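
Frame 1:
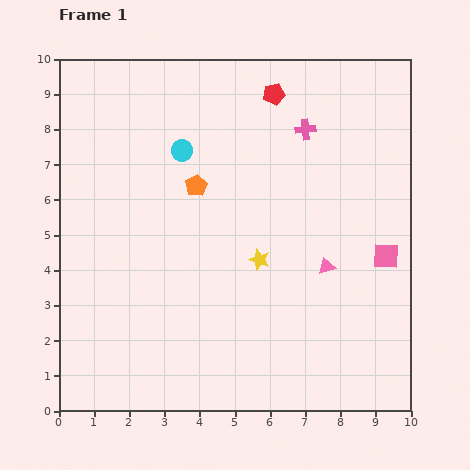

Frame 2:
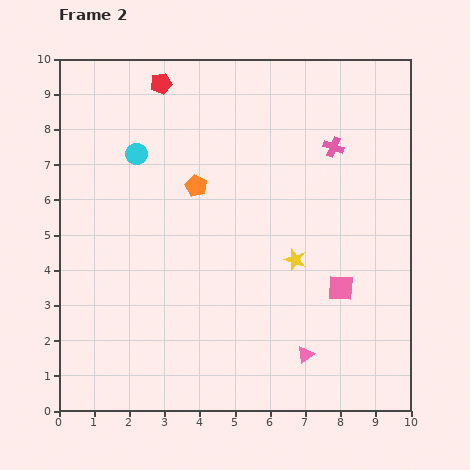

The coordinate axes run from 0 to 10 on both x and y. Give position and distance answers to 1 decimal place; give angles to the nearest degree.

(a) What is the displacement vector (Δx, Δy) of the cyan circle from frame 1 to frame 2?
(-1.3, -0.1)

The cyan circle was at (3.5, 7.4) in frame 1 and (2.2, 7.3) in frame 2.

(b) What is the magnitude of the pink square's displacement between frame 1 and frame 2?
1.6

The pink square moved from (9.3, 4.4) to (8.0, 3.5), a distance of √(1.3² + 0.9²) ≈ 1.6.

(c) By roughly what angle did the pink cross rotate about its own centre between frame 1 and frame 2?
26° clockwise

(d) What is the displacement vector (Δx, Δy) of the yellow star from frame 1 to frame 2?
(1.0, 0.0)

The yellow star was at (5.7, 4.3) in frame 1 and (6.7, 4.3) in frame 2.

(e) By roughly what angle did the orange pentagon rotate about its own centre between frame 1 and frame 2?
16° counter-clockwise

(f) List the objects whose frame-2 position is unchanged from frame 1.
the orange pentagon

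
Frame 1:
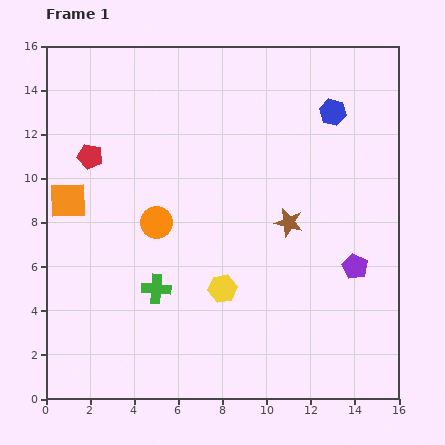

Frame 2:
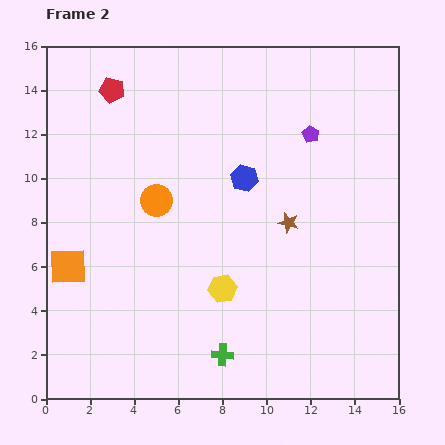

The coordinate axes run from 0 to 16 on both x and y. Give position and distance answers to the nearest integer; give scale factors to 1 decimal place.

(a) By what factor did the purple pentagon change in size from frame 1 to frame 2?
0.7×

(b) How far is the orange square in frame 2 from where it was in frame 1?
3

The orange square moved from (1, 9) to (1, 6), a distance of √(0² + 3²) ≈ 3.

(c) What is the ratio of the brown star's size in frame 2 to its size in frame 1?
0.7×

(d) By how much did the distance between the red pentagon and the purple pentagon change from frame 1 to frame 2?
-4

Distance in frame 1: 13. Distance in frame 2: 9.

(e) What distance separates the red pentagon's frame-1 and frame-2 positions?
3

The red pentagon moved from (2, 11) to (3, 14), a distance of √(1² + 3²) ≈ 3.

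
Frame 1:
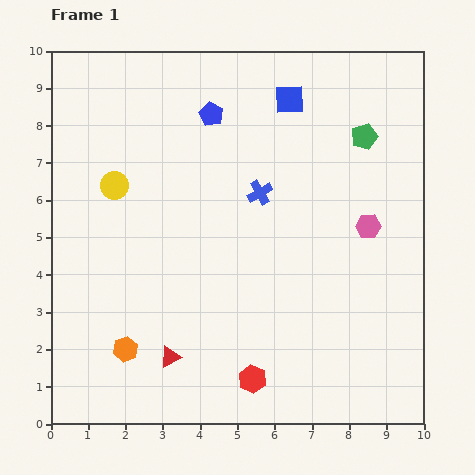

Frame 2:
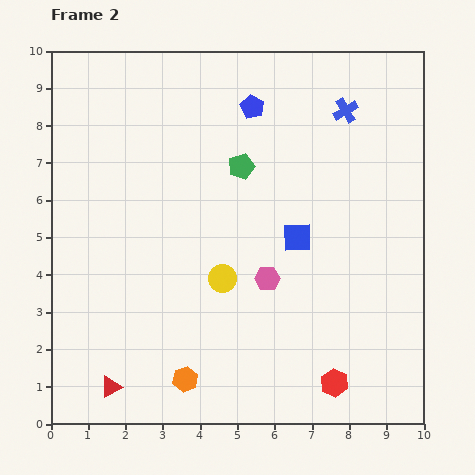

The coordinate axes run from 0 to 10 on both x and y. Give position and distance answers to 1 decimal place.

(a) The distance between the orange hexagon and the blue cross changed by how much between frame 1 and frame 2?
+2.9

Distance in frame 1: 5.5. Distance in frame 2: 8.4.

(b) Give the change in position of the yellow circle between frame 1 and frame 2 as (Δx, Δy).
(2.9, -2.5)

The yellow circle was at (1.7, 6.4) in frame 1 and (4.6, 3.9) in frame 2.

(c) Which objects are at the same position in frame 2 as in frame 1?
none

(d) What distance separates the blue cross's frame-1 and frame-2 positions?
3.2

The blue cross moved from (5.6, 6.2) to (7.9, 8.4), a distance of √(2.3² + 2.2²) ≈ 3.2.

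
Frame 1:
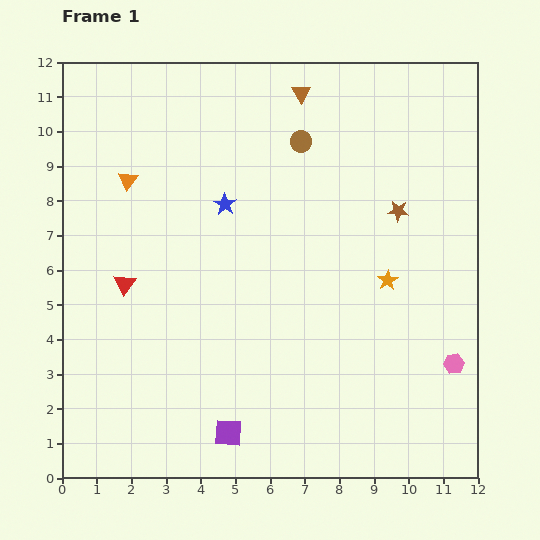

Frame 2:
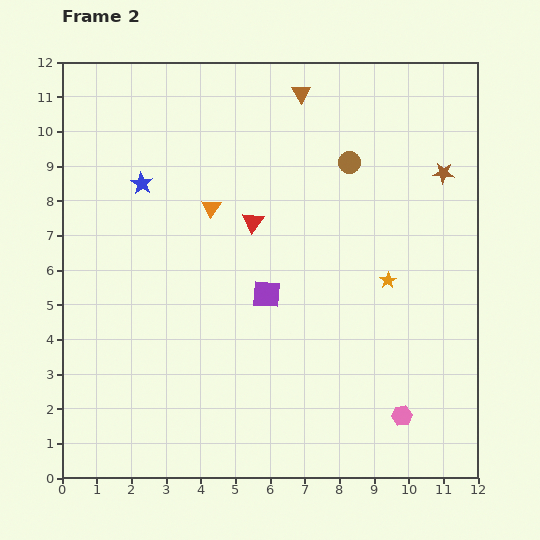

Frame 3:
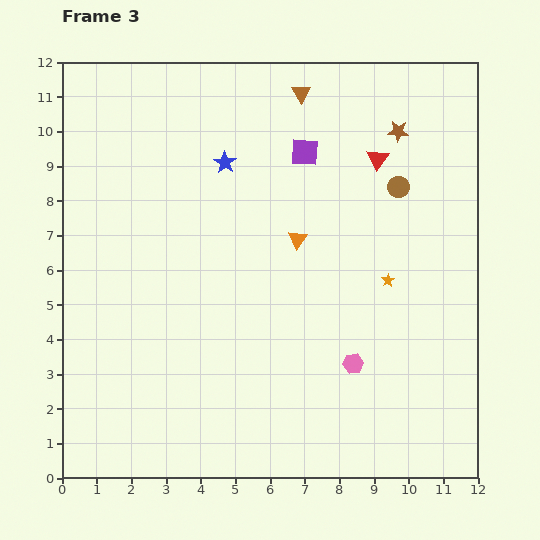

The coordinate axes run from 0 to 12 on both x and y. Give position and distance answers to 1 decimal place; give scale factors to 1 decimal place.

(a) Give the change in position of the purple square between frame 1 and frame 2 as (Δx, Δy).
(1.1, 4.0)

The purple square was at (4.8, 1.3) in frame 1 and (5.9, 5.3) in frame 2.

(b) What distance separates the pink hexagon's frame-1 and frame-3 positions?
2.9

The pink hexagon moved from (11.3, 3.3) to (8.4, 3.3), a distance of √(2.9² + 0.0²) ≈ 2.9.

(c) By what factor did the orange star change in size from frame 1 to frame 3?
0.6×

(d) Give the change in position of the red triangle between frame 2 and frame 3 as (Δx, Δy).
(3.6, 1.8)

The red triangle was at (5.5, 7.4) in frame 2 and (9.1, 9.2) in frame 3.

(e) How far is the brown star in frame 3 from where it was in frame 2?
1.8

The brown star moved from (11.0, 8.8) to (9.7, 10.0), a distance of √(1.3² + 1.2²) ≈ 1.8.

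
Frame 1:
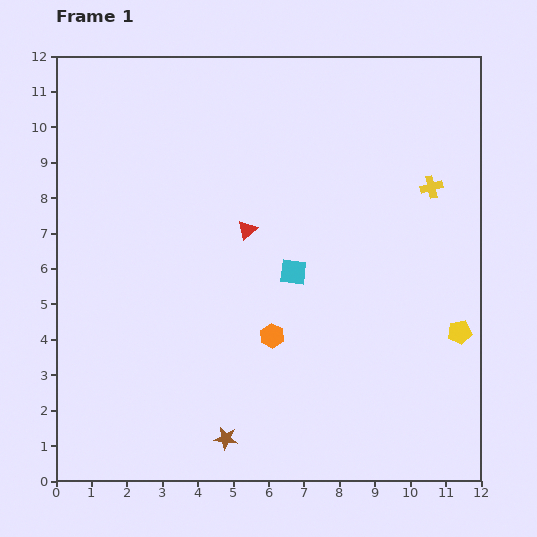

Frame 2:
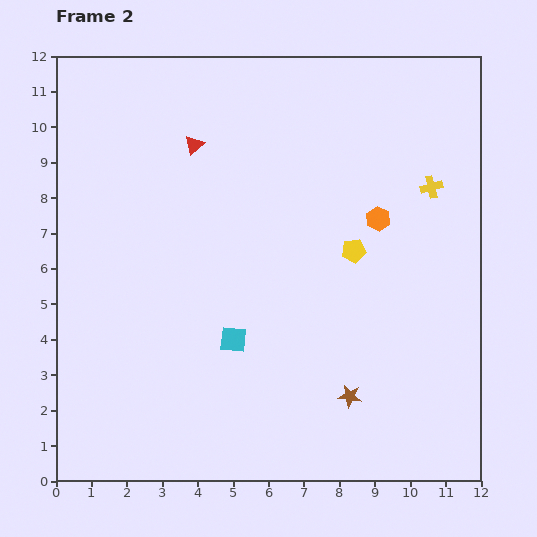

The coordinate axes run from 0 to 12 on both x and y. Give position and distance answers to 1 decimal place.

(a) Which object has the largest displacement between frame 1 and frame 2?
the orange hexagon

(moved 4.5; next 3.8)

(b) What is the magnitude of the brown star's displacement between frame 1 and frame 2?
3.7

The brown star moved from (4.8, 1.2) to (8.3, 2.4), a distance of √(3.5² + 1.2²) ≈ 3.7.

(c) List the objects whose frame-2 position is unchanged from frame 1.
the yellow cross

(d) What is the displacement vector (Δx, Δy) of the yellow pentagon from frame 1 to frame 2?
(-3.0, 2.3)

The yellow pentagon was at (11.4, 4.2) in frame 1 and (8.4, 6.5) in frame 2.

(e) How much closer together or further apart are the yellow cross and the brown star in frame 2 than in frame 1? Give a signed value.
-2.9

Distance in frame 1: 9.2. Distance in frame 2: 6.3.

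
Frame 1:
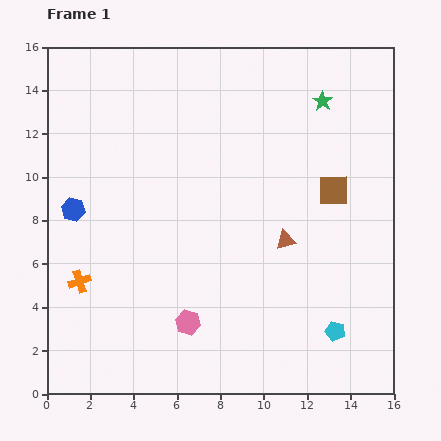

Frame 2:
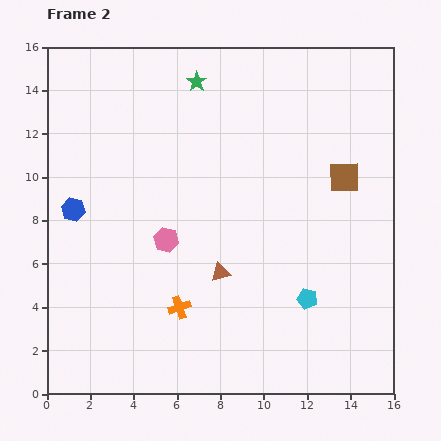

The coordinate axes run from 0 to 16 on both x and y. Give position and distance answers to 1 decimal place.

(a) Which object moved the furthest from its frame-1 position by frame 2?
the green star

(moved 5.9; next 4.8)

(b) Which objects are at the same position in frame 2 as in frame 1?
the blue hexagon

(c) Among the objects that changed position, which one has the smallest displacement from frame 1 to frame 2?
the brown square

(moved 0.8)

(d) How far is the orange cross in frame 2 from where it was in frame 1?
4.8

The orange cross moved from (1.5, 5.2) to (6.1, 4.0), a distance of √(4.6² + 1.2²) ≈ 4.8.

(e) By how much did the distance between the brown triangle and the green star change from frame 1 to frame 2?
+2.3

Distance in frame 1: 6.6. Distance in frame 2: 8.9.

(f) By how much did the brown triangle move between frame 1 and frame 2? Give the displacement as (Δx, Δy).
(-3.0, -1.5)

The brown triangle was at (11.0, 7.1) in frame 1 and (8.0, 5.6) in frame 2.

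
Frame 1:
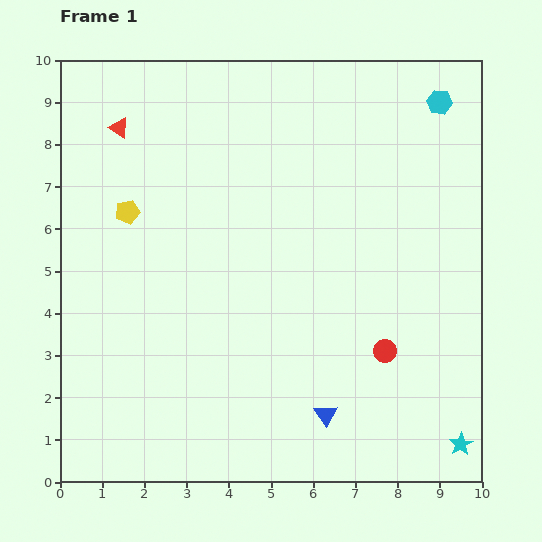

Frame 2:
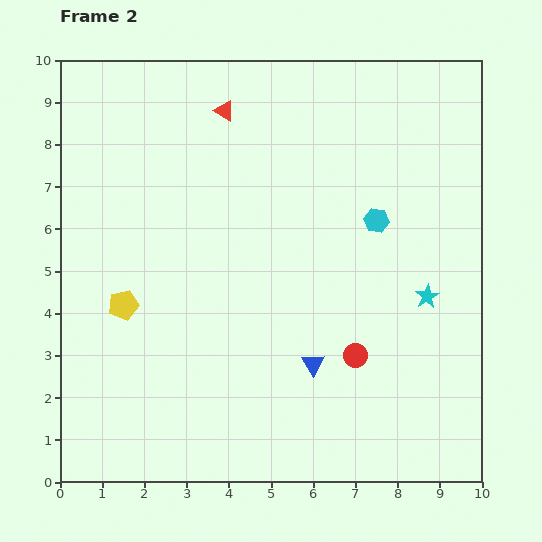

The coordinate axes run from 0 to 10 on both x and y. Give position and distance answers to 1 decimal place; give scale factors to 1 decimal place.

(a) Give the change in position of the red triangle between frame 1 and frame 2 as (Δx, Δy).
(2.5, 0.4)

The red triangle was at (1.4, 8.4) in frame 1 and (3.9, 8.8) in frame 2.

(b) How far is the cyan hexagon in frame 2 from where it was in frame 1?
3.2

The cyan hexagon moved from (9.0, 9.0) to (7.5, 6.2), a distance of √(1.5² + 2.8²) ≈ 3.2.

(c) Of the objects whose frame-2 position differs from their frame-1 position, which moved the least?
the red circle

(moved 0.7)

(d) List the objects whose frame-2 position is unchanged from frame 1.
none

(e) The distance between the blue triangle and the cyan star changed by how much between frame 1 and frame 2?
-0.2

Distance in frame 1: 3.3. Distance in frame 2: 3.1.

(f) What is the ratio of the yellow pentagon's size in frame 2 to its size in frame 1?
1.3×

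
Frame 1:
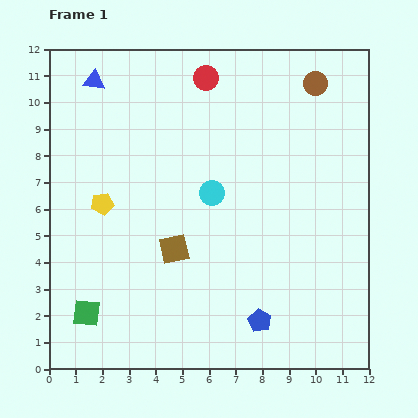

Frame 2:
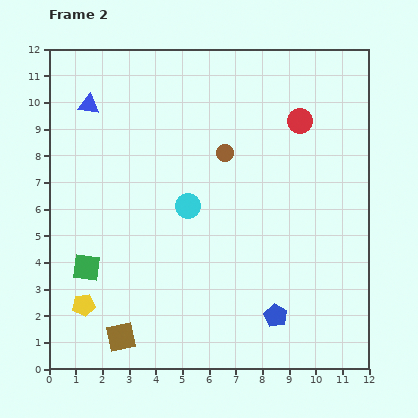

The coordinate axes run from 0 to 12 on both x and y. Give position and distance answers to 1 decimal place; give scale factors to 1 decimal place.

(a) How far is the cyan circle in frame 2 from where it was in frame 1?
1.0

The cyan circle moved from (6.1, 6.6) to (5.2, 6.1), a distance of √(0.9² + 0.5²) ≈ 1.0.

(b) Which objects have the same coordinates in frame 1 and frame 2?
none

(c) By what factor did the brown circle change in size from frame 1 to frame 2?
0.7×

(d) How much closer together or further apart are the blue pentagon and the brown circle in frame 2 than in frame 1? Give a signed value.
-2.7

Distance in frame 1: 9.1. Distance in frame 2: 6.4.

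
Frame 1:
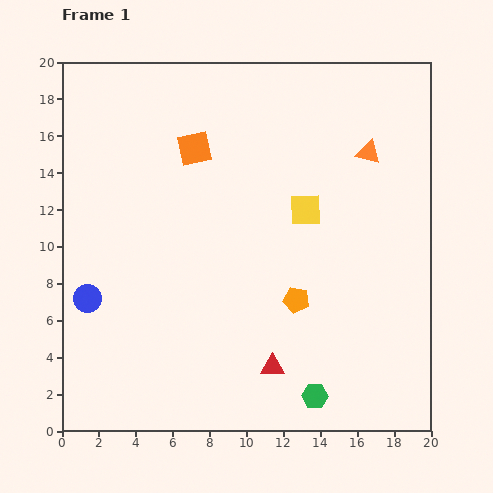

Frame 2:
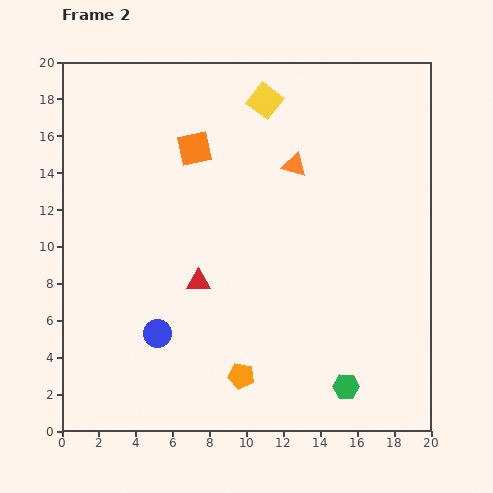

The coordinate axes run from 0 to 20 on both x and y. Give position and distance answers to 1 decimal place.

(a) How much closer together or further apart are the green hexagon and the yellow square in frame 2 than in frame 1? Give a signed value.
+6.0

Distance in frame 1: 10.1. Distance in frame 2: 16.1.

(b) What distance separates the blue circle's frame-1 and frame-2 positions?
4.2

The blue circle moved from (1.4, 7.2) to (5.2, 5.3), a distance of √(3.8² + 1.9²) ≈ 4.2.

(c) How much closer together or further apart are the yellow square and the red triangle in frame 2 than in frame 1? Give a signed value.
+1.7

Distance in frame 1: 8.7. Distance in frame 2: 10.4.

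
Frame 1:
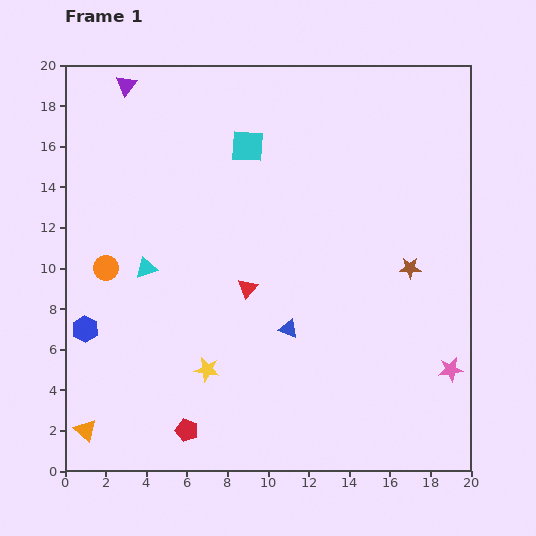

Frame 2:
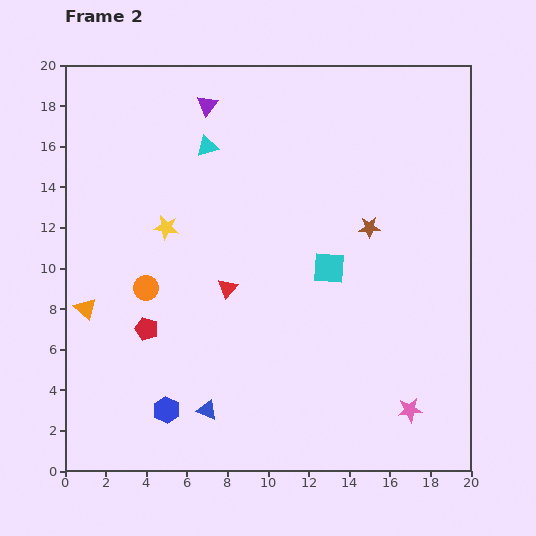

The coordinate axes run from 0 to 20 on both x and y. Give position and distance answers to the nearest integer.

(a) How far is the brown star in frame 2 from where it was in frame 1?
3

The brown star moved from (17, 10) to (15, 12), a distance of √(2² + 2²) ≈ 3.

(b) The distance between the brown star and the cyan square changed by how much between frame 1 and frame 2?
-7

Distance in frame 1: 10. Distance in frame 2: 3.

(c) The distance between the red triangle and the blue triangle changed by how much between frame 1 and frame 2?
+3

Distance in frame 1: 3. Distance in frame 2: 6.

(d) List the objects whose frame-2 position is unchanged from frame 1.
none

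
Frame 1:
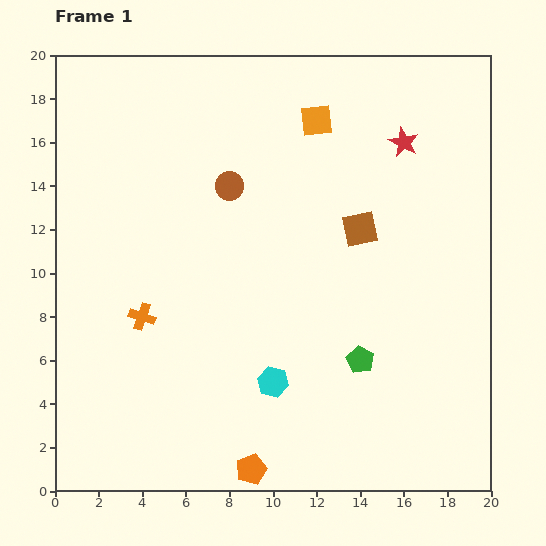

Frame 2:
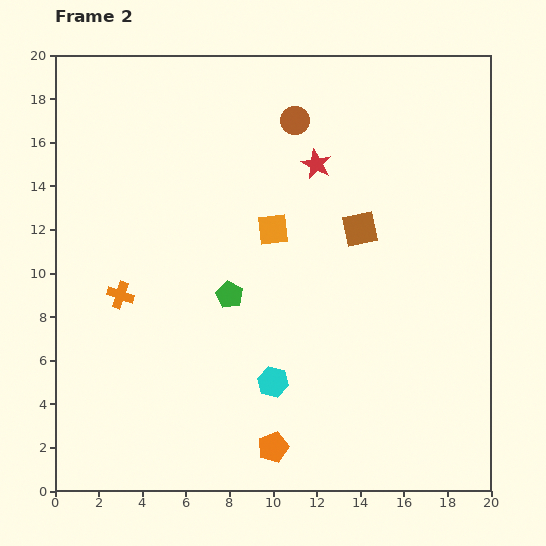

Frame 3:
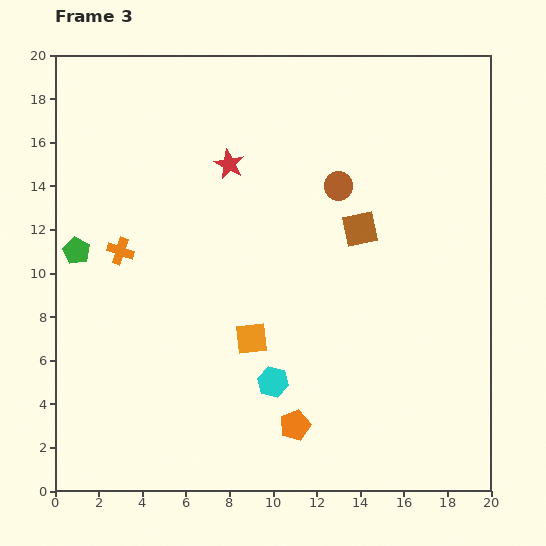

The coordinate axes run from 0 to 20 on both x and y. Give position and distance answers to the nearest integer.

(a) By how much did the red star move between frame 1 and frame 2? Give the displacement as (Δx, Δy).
(-4, -1)

The red star was at (16, 16) in frame 1 and (12, 15) in frame 2.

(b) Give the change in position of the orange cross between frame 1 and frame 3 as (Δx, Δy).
(-1, 3)

The orange cross was at (4, 8) in frame 1 and (3, 11) in frame 3.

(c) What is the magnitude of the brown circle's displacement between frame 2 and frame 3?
4

The brown circle moved from (11, 17) to (13, 14), a distance of √(2² + 3²) ≈ 4.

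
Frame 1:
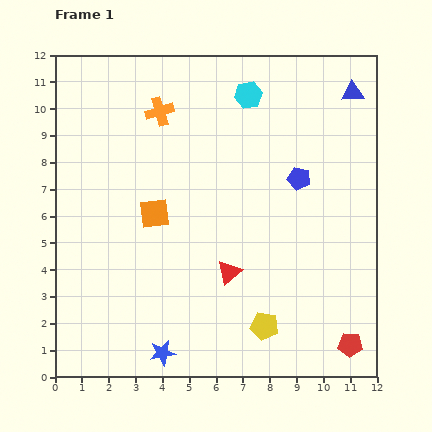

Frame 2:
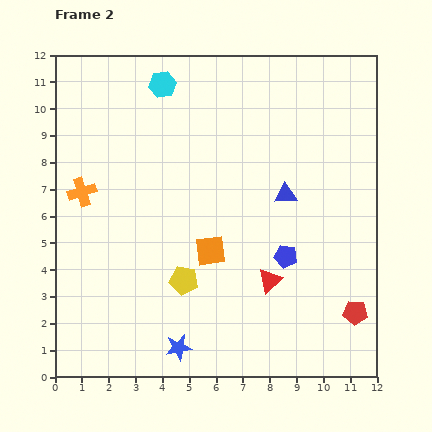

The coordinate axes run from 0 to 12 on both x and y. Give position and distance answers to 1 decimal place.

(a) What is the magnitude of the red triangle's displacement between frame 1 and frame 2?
1.5

The red triangle moved from (6.5, 3.9) to (8.0, 3.6), a distance of √(1.5² + 0.3²) ≈ 1.5.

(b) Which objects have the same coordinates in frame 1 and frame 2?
none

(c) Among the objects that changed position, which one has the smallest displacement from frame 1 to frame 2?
the blue star

(moved 0.6)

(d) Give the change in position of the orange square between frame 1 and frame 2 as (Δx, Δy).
(2.1, -1.4)

The orange square was at (3.7, 6.1) in frame 1 and (5.8, 4.7) in frame 2.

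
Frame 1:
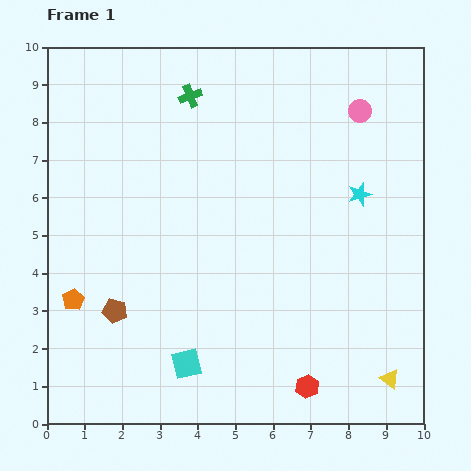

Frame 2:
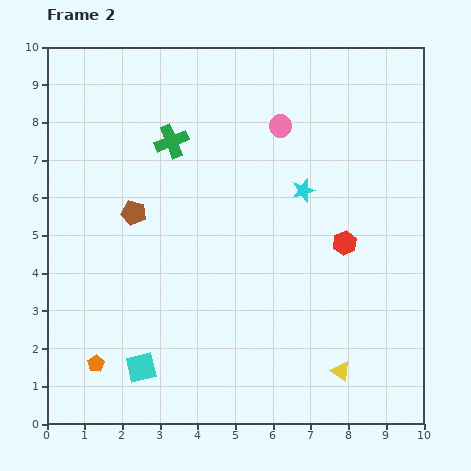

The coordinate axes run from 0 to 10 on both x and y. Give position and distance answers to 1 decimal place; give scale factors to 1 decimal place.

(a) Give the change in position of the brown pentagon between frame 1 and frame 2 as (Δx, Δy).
(0.5, 2.6)

The brown pentagon was at (1.8, 3.0) in frame 1 and (2.3, 5.6) in frame 2.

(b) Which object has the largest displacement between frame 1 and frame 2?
the red hexagon

(moved 3.9; next 2.6)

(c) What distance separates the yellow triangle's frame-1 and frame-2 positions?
1.3

The yellow triangle moved from (9.1, 1.2) to (7.8, 1.4), a distance of √(1.3² + 0.2²) ≈ 1.3.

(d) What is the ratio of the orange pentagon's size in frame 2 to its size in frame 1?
0.8×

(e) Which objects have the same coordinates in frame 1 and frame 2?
none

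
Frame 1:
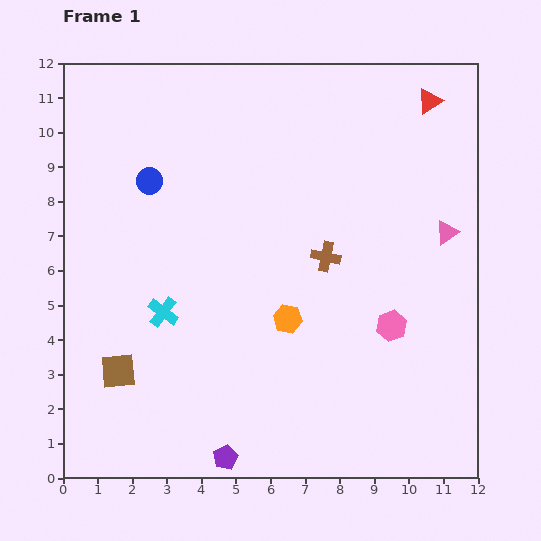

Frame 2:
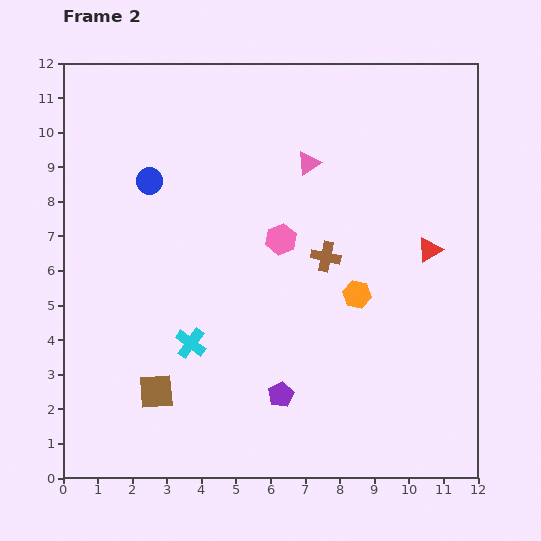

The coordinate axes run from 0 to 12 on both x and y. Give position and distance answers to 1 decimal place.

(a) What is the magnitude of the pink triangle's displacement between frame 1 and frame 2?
4.5

The pink triangle moved from (11.1, 7.1) to (7.1, 9.1), a distance of √(4.0² + 2.0²) ≈ 4.5.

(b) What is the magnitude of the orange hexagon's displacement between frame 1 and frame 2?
2.1

The orange hexagon moved from (6.5, 4.6) to (8.5, 5.3), a distance of √(2.0² + 0.7²) ≈ 2.1.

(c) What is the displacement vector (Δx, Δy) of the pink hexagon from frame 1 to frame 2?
(-3.2, 2.5)

The pink hexagon was at (9.5, 4.4) in frame 1 and (6.3, 6.9) in frame 2.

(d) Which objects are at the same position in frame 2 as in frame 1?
the blue circle, the brown cross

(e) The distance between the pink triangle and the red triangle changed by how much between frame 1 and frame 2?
+0.5

Distance in frame 1: 3.8. Distance in frame 2: 4.3.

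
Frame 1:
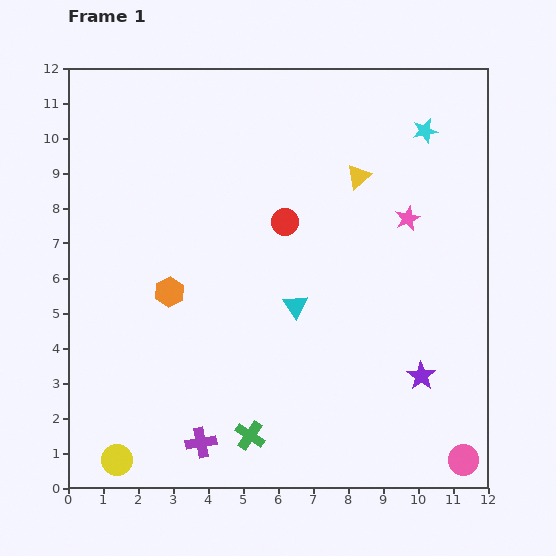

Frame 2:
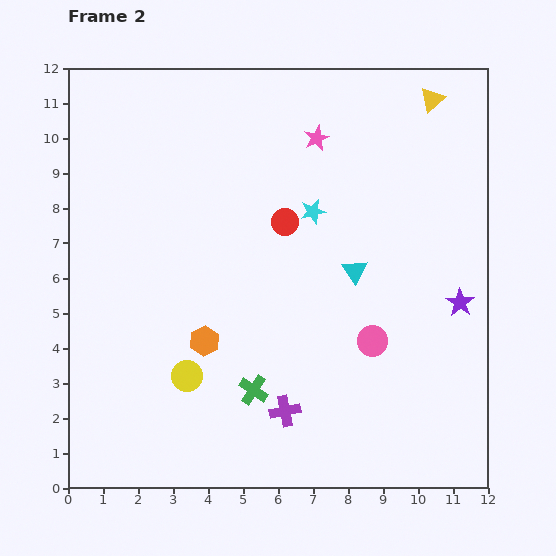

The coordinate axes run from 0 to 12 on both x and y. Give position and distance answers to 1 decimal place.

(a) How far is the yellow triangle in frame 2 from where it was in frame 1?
3.0

The yellow triangle moved from (8.3, 8.9) to (10.4, 11.1), a distance of √(2.1² + 2.2²) ≈ 3.0.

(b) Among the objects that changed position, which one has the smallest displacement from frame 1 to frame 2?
the green cross

(moved 1.3)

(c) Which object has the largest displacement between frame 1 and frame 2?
the pink circle

(moved 4.3; next 3.9)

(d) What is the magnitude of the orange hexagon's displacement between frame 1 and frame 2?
1.7

The orange hexagon moved from (2.9, 5.6) to (3.9, 4.2), a distance of √(1.0² + 1.4²) ≈ 1.7.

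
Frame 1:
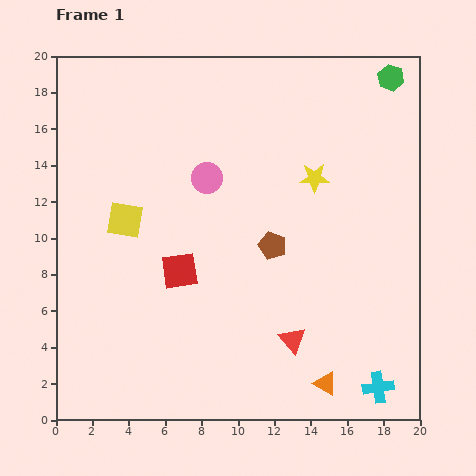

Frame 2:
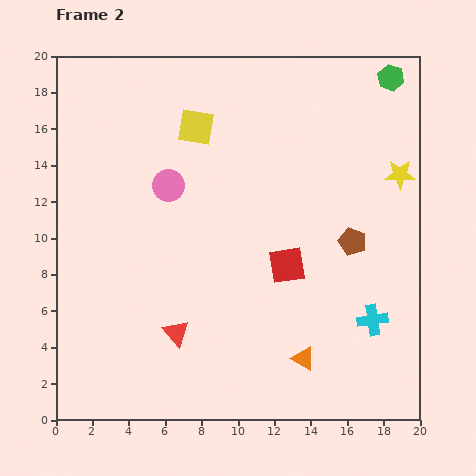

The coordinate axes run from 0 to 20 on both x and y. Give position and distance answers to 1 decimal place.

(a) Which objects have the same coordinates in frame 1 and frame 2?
the green hexagon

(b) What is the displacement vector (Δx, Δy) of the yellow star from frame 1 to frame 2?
(4.7, 0.2)

The yellow star was at (14.2, 13.3) in frame 1 and (18.9, 13.5) in frame 2.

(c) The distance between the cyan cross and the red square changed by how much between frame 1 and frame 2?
-7.0

Distance in frame 1: 12.6. Distance in frame 2: 5.6.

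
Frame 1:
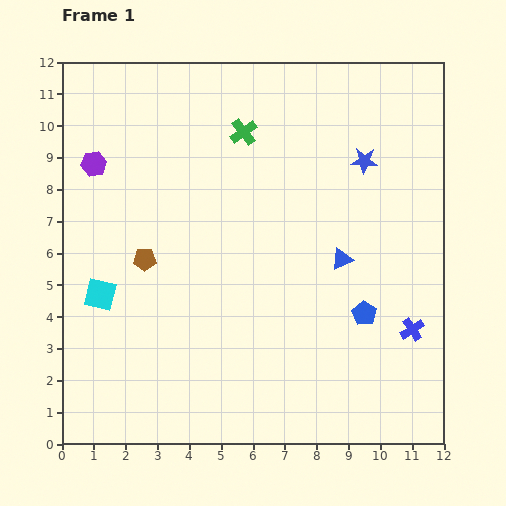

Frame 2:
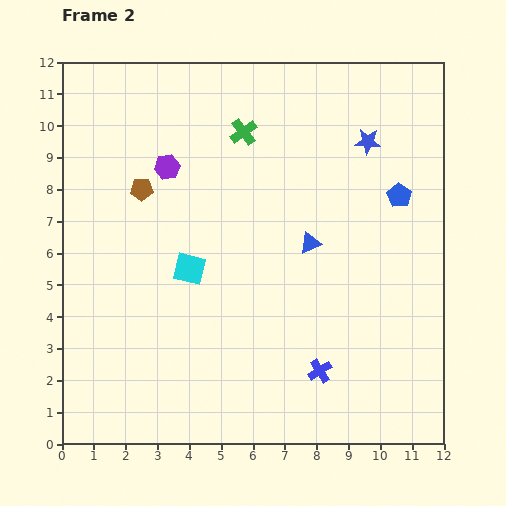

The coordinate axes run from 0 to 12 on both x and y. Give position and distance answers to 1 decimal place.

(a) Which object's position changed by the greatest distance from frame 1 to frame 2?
the blue pentagon

(moved 3.9; next 3.2)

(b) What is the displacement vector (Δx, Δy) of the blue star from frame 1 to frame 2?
(0.1, 0.6)

The blue star was at (9.5, 8.9) in frame 1 and (9.6, 9.5) in frame 2.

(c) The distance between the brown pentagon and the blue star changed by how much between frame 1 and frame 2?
-0.3

Distance in frame 1: 7.6. Distance in frame 2: 7.3.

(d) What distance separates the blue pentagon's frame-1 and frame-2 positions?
3.9

The blue pentagon moved from (9.5, 4.1) to (10.6, 7.8), a distance of √(1.1² + 3.7²) ≈ 3.9.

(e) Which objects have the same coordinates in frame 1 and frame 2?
the green cross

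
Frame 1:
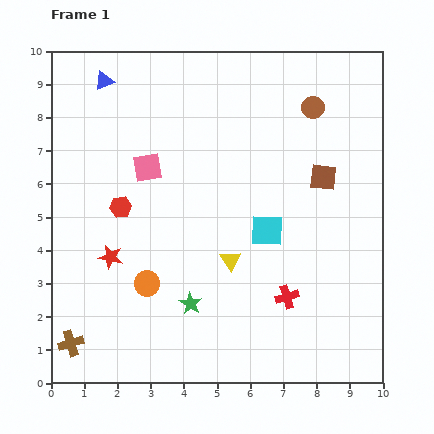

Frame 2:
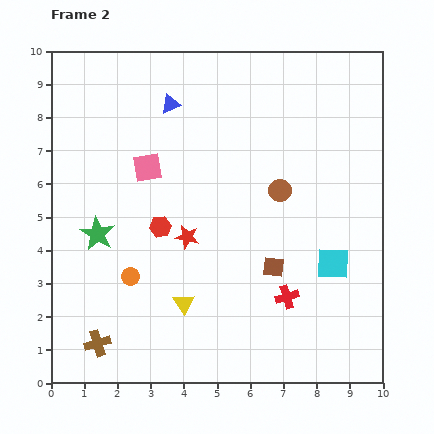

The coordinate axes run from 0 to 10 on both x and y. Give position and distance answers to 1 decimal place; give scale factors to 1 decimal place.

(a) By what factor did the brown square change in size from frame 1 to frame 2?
0.8×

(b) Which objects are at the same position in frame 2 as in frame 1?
the pink square, the red cross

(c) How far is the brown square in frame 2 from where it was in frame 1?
3.1

The brown square moved from (8.2, 6.2) to (6.7, 3.5), a distance of √(1.5² + 2.7²) ≈ 3.1.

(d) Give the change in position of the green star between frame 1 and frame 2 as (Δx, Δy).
(-2.8, 2.1)

The green star was at (4.2, 2.4) in frame 1 and (1.4, 4.5) in frame 2.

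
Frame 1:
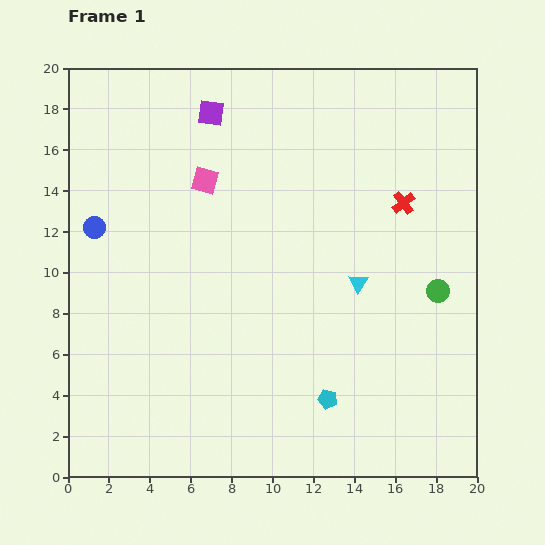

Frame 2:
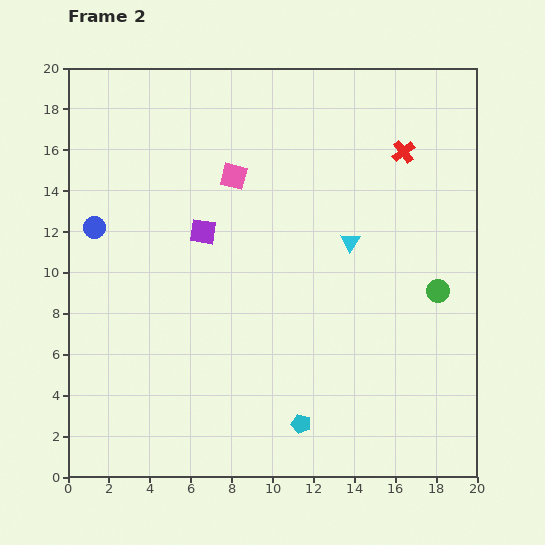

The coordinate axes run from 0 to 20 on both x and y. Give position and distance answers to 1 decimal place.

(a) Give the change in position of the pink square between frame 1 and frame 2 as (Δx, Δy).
(1.4, 0.2)

The pink square was at (6.7, 14.5) in frame 1 and (8.1, 14.7) in frame 2.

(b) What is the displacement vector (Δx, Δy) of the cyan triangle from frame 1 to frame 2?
(-0.4, 2.0)

The cyan triangle was at (14.2, 9.5) in frame 1 and (13.8, 11.5) in frame 2.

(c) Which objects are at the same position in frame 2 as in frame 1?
the blue circle, the green circle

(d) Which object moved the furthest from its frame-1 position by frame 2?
the purple square

(moved 5.8; next 2.5)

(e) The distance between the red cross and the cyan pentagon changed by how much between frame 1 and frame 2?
+3.9

Distance in frame 1: 10.3. Distance in frame 2: 14.2.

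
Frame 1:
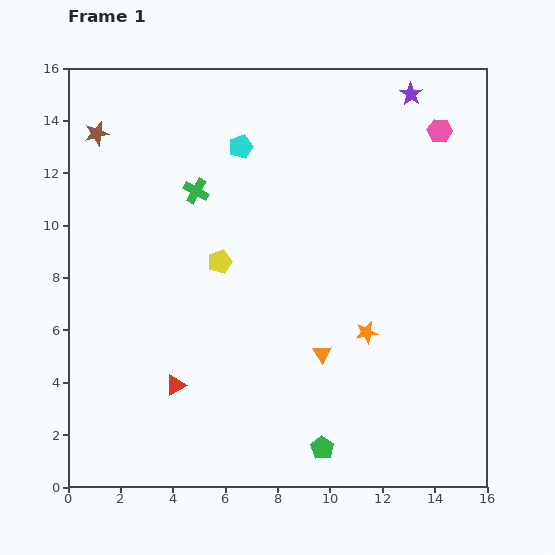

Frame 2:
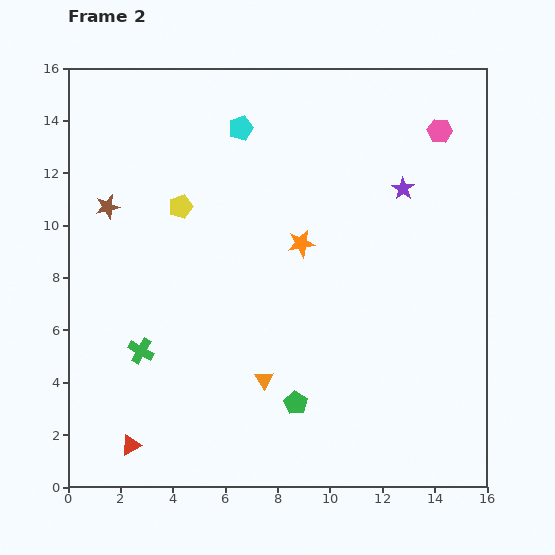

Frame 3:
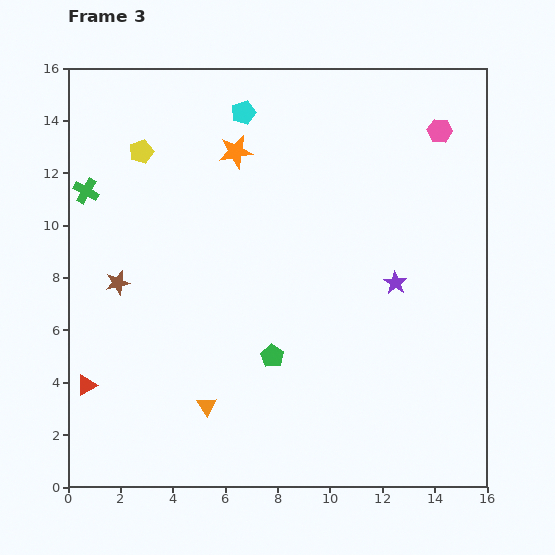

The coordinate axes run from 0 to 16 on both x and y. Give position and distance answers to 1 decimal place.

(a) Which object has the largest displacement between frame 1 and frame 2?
the green cross

(moved 6.5; next 4.2)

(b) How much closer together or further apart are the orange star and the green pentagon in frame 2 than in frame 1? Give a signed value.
+1.4

Distance in frame 1: 4.7. Distance in frame 2: 6.1.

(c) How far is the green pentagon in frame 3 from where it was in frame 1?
4.0

The green pentagon moved from (9.7, 1.5) to (7.8, 5.0), a distance of √(1.9² + 3.5²) ≈ 4.0.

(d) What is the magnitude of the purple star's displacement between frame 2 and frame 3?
3.6

The purple star moved from (12.8, 11.4) to (12.5, 7.8), a distance of √(0.3² + 3.6²) ≈ 3.6.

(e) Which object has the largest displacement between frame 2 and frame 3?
the green cross

(moved 6.5; next 4.3)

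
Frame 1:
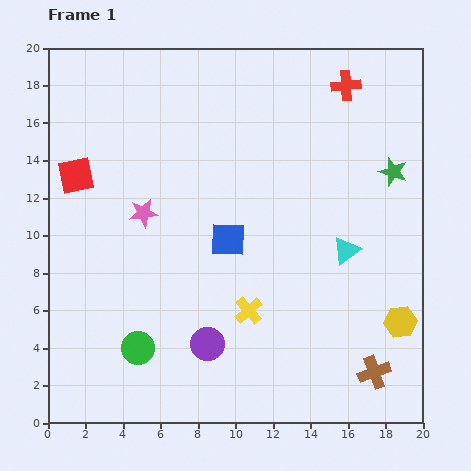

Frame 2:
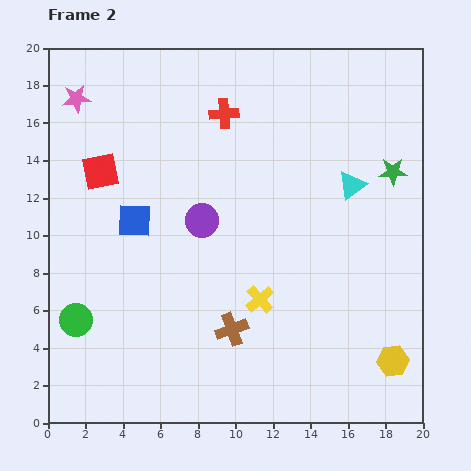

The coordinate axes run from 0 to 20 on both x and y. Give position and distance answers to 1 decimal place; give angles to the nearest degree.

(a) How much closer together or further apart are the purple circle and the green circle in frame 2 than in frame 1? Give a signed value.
+4.8

Distance in frame 1: 3.7. Distance in frame 2: 8.5.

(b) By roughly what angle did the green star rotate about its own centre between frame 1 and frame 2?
21° counter-clockwise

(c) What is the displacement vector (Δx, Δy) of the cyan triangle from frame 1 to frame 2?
(0.3, 3.5)

The cyan triangle was at (15.9, 9.2) in frame 1 and (16.2, 12.7) in frame 2.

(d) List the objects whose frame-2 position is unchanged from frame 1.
the green star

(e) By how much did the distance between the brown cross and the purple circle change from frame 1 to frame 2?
-3.0

Distance in frame 1: 9.0. Distance in frame 2: 6.0.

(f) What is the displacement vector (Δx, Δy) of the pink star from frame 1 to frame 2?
(-3.6, 6.1)

The pink star was at (5.1, 11.2) in frame 1 and (1.5, 17.3) in frame 2.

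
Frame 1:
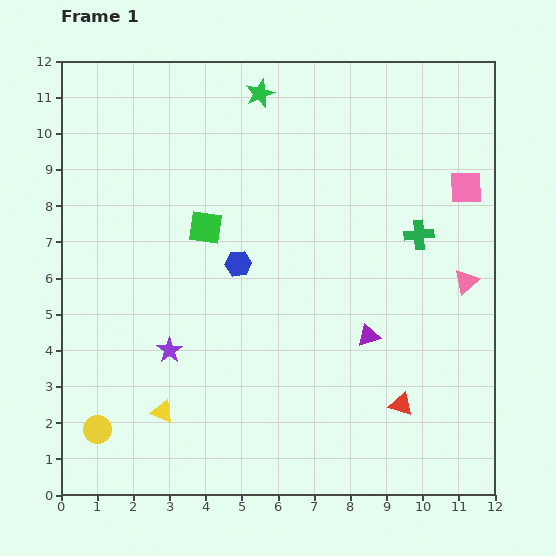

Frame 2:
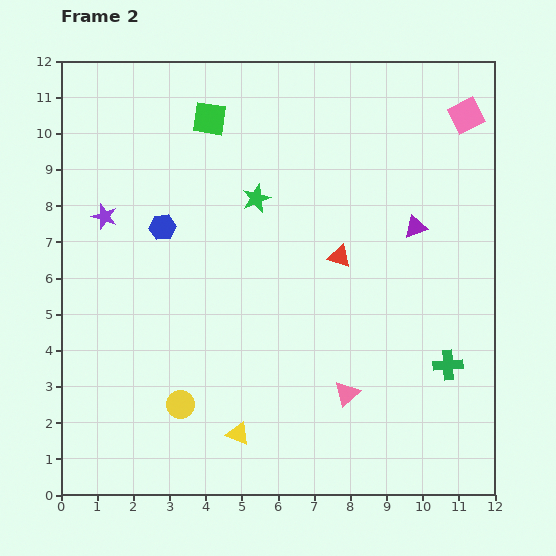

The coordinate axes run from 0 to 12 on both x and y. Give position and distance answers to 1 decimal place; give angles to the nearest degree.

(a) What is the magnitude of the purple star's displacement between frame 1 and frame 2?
4.1

The purple star moved from (3.0, 4.0) to (1.2, 7.7), a distance of √(1.8² + 3.7²) ≈ 4.1.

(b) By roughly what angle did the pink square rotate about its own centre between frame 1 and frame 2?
26° counter-clockwise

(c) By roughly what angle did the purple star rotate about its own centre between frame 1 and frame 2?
19° counter-clockwise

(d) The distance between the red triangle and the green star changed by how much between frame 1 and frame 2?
-6.6

Distance in frame 1: 9.4. Distance in frame 2: 2.8.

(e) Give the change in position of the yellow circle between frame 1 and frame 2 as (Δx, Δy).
(2.3, 0.7)

The yellow circle was at (1.0, 1.8) in frame 1 and (3.3, 2.5) in frame 2.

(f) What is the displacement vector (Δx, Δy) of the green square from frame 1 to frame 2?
(0.1, 3.0)

The green square was at (4.0, 7.4) in frame 1 and (4.1, 10.4) in frame 2.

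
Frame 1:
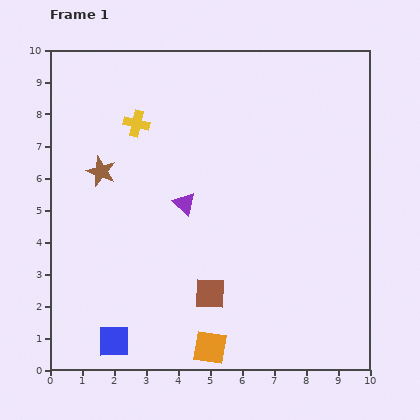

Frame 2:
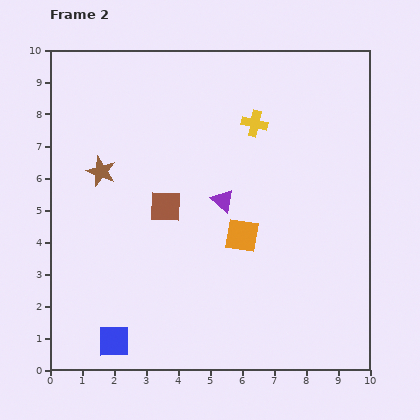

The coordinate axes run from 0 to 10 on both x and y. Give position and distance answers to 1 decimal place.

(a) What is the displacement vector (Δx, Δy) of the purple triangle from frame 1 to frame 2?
(1.2, 0.1)

The purple triangle was at (4.2, 5.2) in frame 1 and (5.4, 5.3) in frame 2.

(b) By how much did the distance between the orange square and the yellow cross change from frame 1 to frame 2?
-3.9

Distance in frame 1: 7.4. Distance in frame 2: 3.5.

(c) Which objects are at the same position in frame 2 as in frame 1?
the brown star, the blue square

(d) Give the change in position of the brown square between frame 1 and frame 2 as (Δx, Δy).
(-1.4, 2.7)

The brown square was at (5.0, 2.4) in frame 1 and (3.6, 5.1) in frame 2.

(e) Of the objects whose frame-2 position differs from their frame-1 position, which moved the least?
the purple triangle

(moved 1.2)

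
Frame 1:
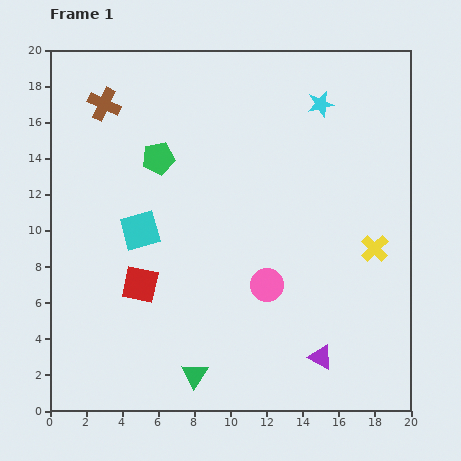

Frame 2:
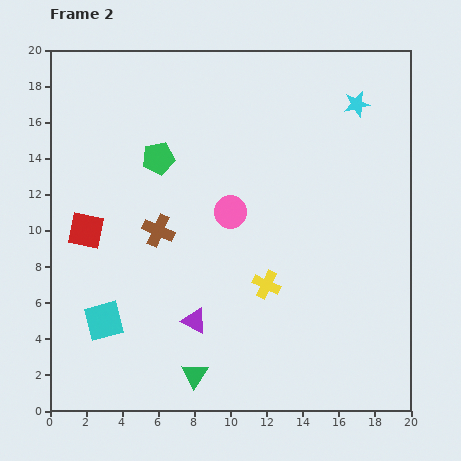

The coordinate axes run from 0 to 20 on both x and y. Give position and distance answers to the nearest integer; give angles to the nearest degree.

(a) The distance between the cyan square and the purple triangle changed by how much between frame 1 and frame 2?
-7

Distance in frame 1: 12. Distance in frame 2: 5.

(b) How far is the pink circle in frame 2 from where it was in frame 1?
4

The pink circle moved from (12, 7) to (10, 11), a distance of √(2² + 4²) ≈ 4.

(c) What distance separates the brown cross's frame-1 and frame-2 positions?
8

The brown cross moved from (3, 17) to (6, 10), a distance of √(3² + 7²) ≈ 8.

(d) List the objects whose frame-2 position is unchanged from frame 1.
the green triangle, the green pentagon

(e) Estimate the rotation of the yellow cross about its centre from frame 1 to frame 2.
21° counter-clockwise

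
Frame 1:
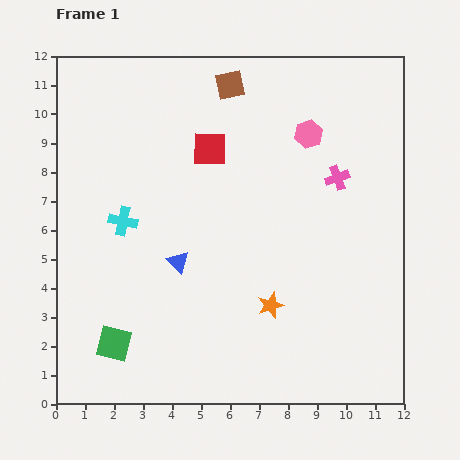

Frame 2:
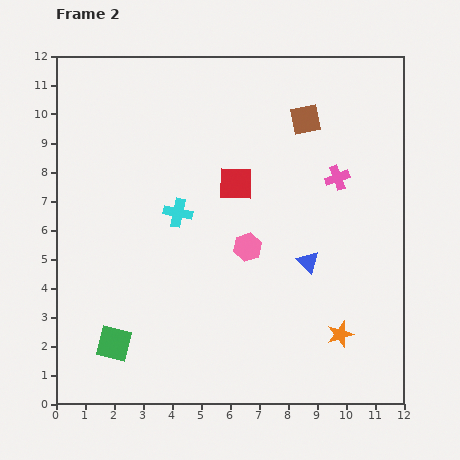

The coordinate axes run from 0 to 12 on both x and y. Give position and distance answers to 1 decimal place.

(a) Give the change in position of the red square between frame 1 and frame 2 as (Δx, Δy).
(0.9, -1.2)

The red square was at (5.3, 8.8) in frame 1 and (6.2, 7.6) in frame 2.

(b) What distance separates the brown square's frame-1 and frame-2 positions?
2.9

The brown square moved from (6.0, 11.0) to (8.6, 9.8), a distance of √(2.6² + 1.2²) ≈ 2.9.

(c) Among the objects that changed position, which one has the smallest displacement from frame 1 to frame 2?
the red square

(moved 1.5)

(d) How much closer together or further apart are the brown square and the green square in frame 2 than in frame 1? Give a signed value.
+0.3

Distance in frame 1: 9.8. Distance in frame 2: 10.1.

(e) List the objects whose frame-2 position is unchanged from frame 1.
the green square, the pink cross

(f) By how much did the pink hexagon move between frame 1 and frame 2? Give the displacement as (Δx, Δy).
(-2.1, -3.9)

The pink hexagon was at (8.7, 9.3) in frame 1 and (6.6, 5.4) in frame 2.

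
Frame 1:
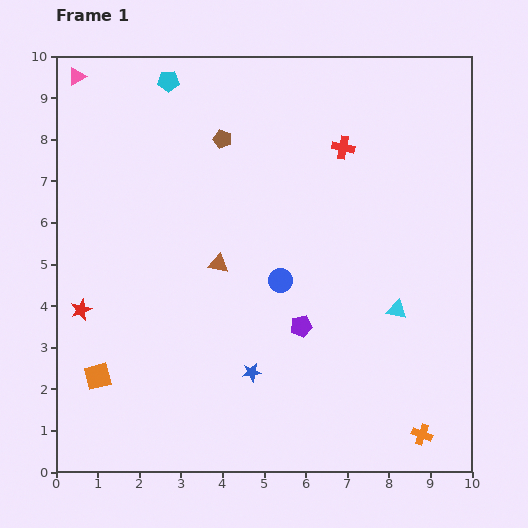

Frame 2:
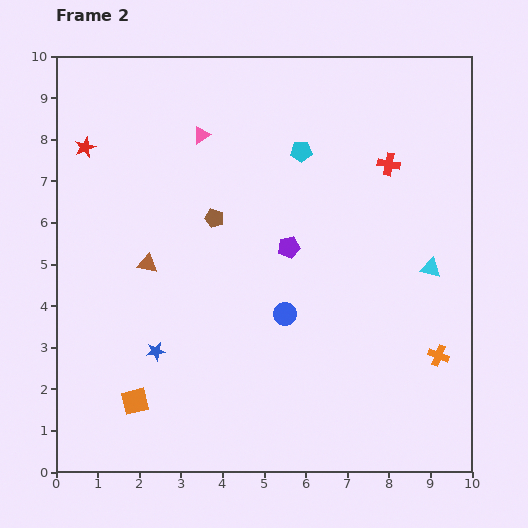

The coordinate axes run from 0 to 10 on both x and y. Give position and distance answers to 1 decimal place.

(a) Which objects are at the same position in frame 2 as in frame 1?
none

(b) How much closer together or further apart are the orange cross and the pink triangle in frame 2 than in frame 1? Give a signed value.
-4.2

Distance in frame 1: 12.0. Distance in frame 2: 7.8.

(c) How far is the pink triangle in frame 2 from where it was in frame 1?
3.3

The pink triangle moved from (0.5, 9.5) to (3.5, 8.1), a distance of √(3.0² + 1.4²) ≈ 3.3.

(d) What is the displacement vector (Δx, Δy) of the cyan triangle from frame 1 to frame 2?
(0.8, 1.0)

The cyan triangle was at (8.2, 3.9) in frame 1 and (9.0, 4.9) in frame 2.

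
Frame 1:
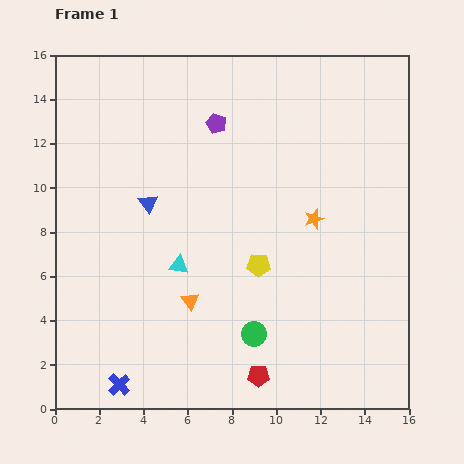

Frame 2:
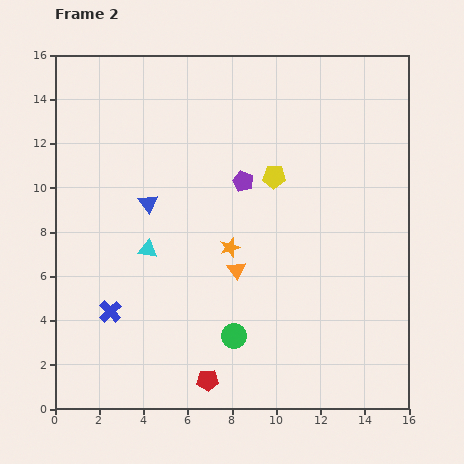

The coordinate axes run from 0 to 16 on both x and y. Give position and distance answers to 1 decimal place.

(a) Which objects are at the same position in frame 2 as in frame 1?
the blue triangle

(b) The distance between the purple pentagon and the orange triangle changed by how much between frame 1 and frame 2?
-4.1

Distance in frame 1: 8.1. Distance in frame 2: 4.0.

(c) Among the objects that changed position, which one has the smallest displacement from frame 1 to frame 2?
the green circle

(moved 0.9)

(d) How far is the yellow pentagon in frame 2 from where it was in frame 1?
4.1

The yellow pentagon moved from (9.2, 6.5) to (9.9, 10.5), a distance of √(0.7² + 4.0²) ≈ 4.1.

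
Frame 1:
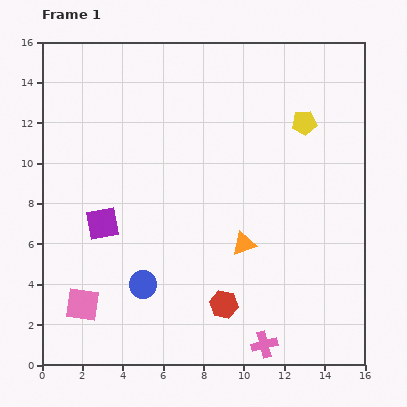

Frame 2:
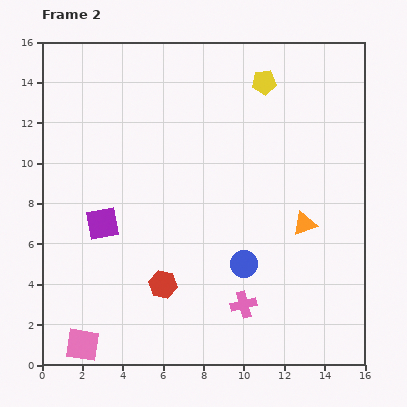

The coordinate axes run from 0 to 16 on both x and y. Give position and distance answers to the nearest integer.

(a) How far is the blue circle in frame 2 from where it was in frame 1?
5

The blue circle moved from (5, 4) to (10, 5), a distance of √(5² + 1²) ≈ 5.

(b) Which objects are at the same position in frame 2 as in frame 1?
the purple square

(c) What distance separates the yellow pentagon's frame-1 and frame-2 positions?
3

The yellow pentagon moved from (13, 12) to (11, 14), a distance of √(2² + 2²) ≈ 3.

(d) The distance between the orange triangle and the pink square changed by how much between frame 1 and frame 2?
+4

Distance in frame 1: 9. Distance in frame 2: 13.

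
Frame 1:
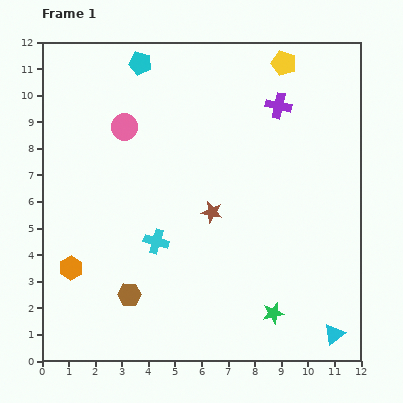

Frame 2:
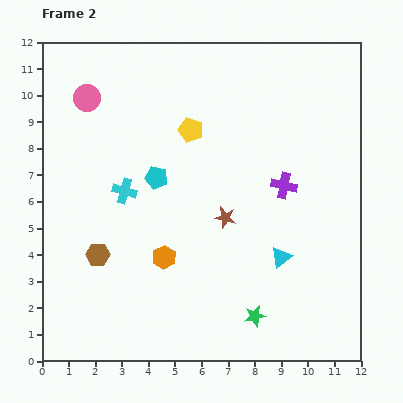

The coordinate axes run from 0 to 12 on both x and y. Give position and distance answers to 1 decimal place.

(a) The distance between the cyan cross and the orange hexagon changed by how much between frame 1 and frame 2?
-0.5

Distance in frame 1: 3.4. Distance in frame 2: 2.9.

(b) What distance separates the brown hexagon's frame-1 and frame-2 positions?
1.9

The brown hexagon moved from (3.3, 2.5) to (2.1, 4.0), a distance of √(1.2² + 1.5²) ≈ 1.9.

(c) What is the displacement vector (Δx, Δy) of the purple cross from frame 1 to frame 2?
(0.2, -3.0)

The purple cross was at (8.9, 9.6) in frame 1 and (9.1, 6.6) in frame 2.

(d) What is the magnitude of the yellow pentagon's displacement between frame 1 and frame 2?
4.3

The yellow pentagon moved from (9.1, 11.2) to (5.6, 8.7), a distance of √(3.5² + 2.5²) ≈ 4.3.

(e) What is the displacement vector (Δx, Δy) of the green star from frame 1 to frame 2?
(-0.7, -0.1)

The green star was at (8.7, 1.8) in frame 1 and (8.0, 1.7) in frame 2.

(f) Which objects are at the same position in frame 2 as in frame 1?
none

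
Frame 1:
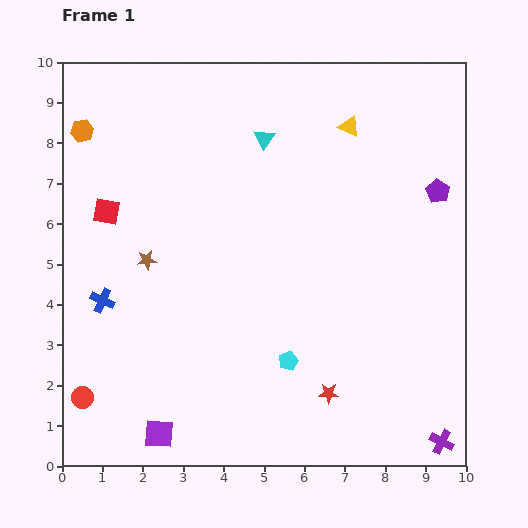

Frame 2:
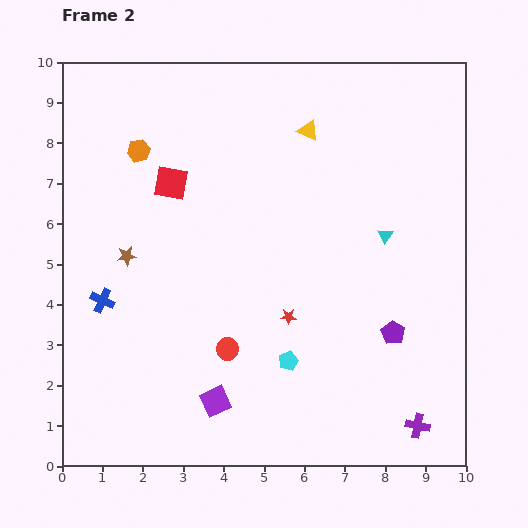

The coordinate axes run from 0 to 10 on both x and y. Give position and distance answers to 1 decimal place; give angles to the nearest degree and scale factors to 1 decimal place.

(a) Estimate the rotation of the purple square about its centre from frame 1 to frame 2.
29° counter-clockwise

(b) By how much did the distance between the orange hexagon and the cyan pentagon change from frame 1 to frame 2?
-1.2

Distance in frame 1: 7.6. Distance in frame 2: 6.4.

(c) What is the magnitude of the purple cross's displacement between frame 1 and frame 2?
0.7

The purple cross moved from (9.4, 0.6) to (8.8, 1.0), a distance of √(0.6² + 0.4²) ≈ 0.7.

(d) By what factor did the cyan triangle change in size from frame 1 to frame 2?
0.7×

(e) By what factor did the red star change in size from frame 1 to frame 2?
0.8×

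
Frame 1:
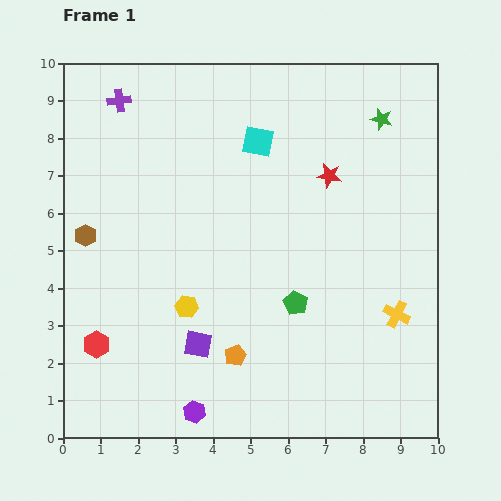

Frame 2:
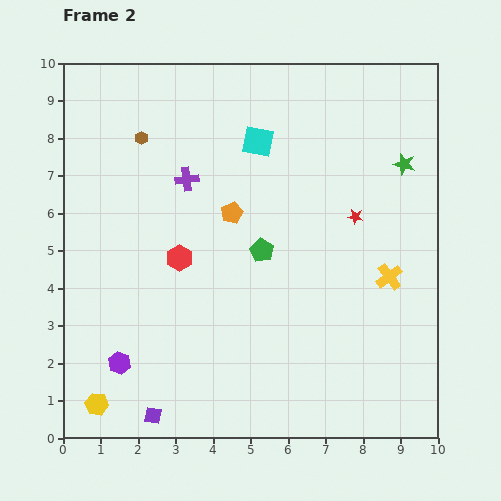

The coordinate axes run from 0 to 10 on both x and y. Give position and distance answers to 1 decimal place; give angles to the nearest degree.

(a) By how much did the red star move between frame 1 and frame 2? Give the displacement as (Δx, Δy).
(0.7, -1.1)

The red star was at (7.1, 7.0) in frame 1 and (7.8, 5.9) in frame 2.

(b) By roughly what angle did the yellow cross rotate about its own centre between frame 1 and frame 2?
26° clockwise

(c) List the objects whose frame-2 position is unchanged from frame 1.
the cyan square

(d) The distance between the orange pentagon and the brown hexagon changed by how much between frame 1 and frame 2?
-2.0

Distance in frame 1: 5.1. Distance in frame 2: 3.1.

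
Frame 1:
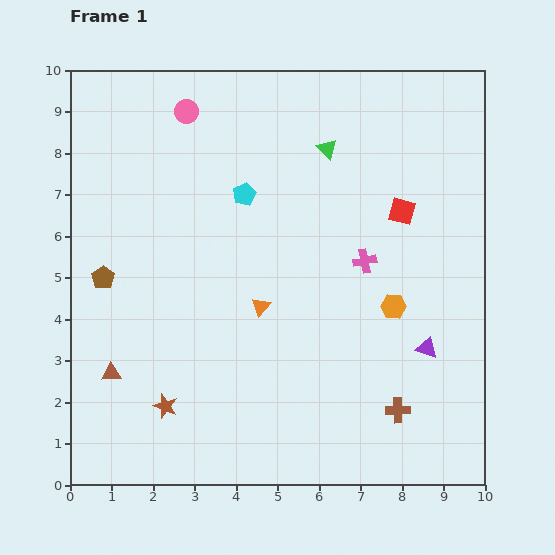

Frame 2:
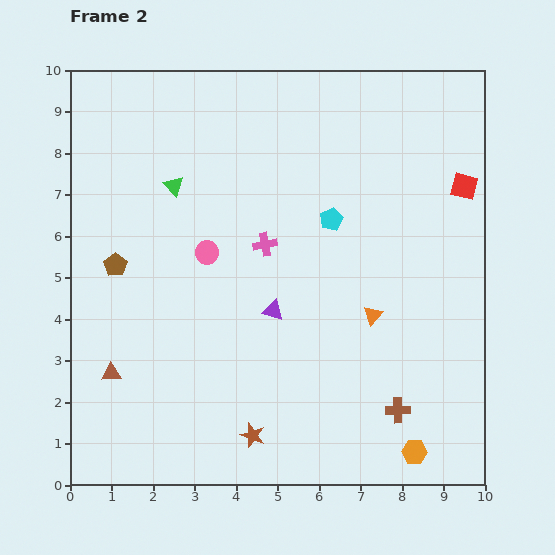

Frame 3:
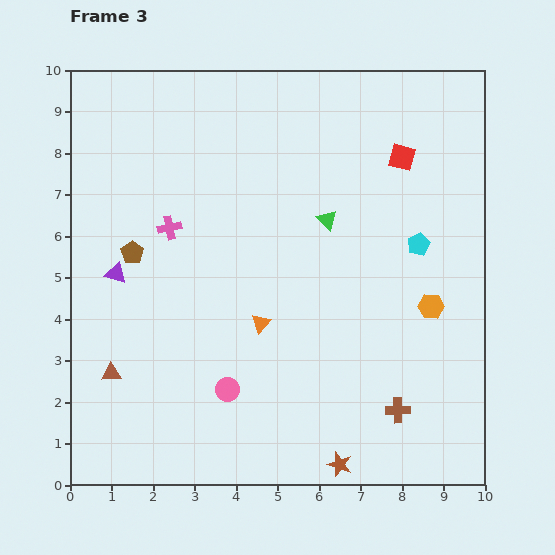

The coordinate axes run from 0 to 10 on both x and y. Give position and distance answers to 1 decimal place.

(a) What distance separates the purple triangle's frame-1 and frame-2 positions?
3.8

The purple triangle moved from (8.6, 3.3) to (4.9, 4.2), a distance of √(3.7² + 0.9²) ≈ 3.8.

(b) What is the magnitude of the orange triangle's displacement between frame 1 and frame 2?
2.7

The orange triangle moved from (4.6, 4.3) to (7.3, 4.1), a distance of √(2.7² + 0.2²) ≈ 2.7.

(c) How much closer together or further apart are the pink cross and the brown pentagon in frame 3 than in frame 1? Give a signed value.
-5.2

Distance in frame 1: 6.3. Distance in frame 3: 1.1.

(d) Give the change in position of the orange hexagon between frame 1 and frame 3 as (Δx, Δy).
(0.9, 0.0)

The orange hexagon was at (7.8, 4.3) in frame 1 and (8.7, 4.3) in frame 3.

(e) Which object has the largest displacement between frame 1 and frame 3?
the purple triangle

(moved 7.7; next 6.8)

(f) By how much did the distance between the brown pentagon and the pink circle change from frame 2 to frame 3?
+1.8

Distance in frame 2: 2.2. Distance in frame 3: 4.0.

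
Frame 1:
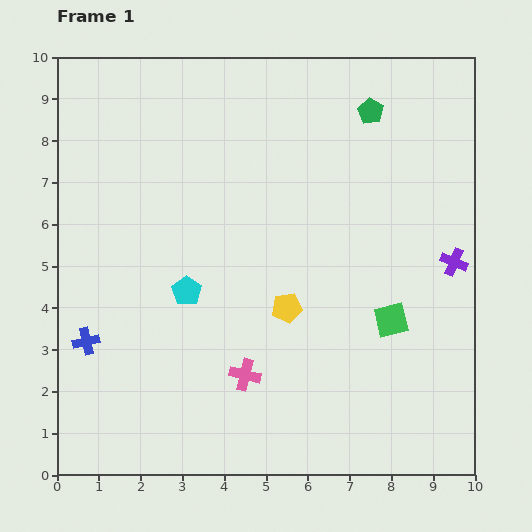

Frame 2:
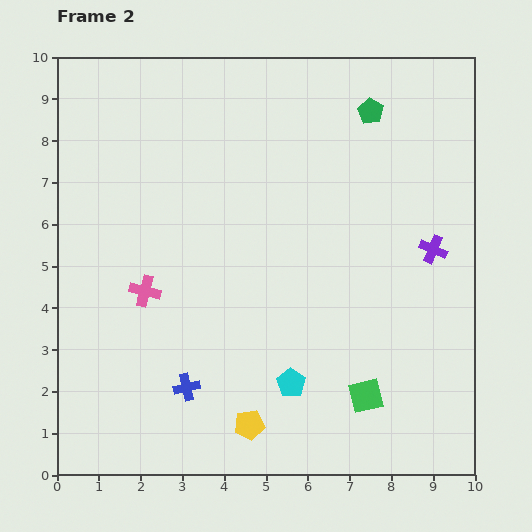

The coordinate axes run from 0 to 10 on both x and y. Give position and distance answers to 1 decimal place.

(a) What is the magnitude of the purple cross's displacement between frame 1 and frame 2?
0.6

The purple cross moved from (9.5, 5.1) to (9.0, 5.4), a distance of √(0.5² + 0.3²) ≈ 0.6.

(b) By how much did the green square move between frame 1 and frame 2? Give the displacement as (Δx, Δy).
(-0.6, -1.8)

The green square was at (8.0, 3.7) in frame 1 and (7.4, 1.9) in frame 2.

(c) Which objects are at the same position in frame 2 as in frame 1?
the green pentagon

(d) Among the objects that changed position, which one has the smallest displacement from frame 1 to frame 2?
the purple cross

(moved 0.6)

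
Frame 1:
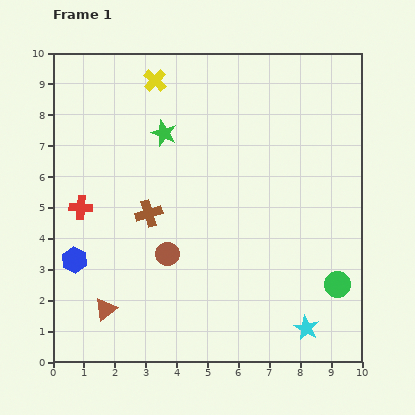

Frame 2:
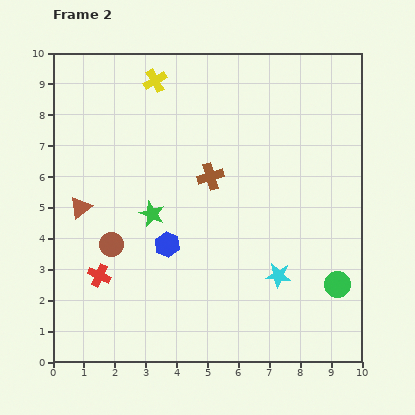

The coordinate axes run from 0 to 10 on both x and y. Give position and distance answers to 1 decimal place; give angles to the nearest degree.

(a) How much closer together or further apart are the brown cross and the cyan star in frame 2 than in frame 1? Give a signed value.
-2.4

Distance in frame 1: 6.3. Distance in frame 2: 3.9.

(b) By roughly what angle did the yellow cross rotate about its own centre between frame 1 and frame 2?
15° clockwise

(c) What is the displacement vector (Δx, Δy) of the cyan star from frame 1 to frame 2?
(-0.9, 1.7)

The cyan star was at (8.2, 1.1) in frame 1 and (7.3, 2.8) in frame 2.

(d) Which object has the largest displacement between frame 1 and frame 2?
the brown triangle

(moved 3.4; next 3.0)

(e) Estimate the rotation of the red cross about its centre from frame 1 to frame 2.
19° clockwise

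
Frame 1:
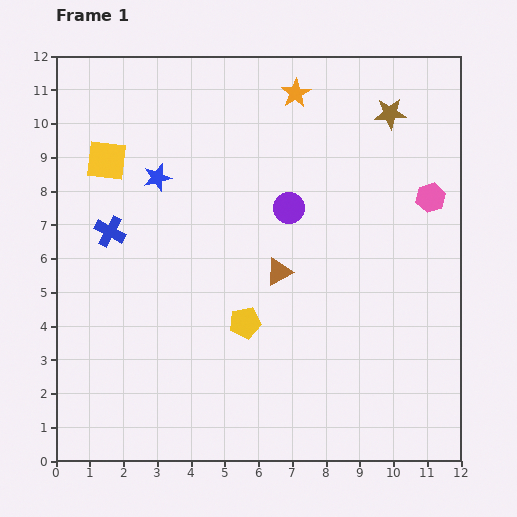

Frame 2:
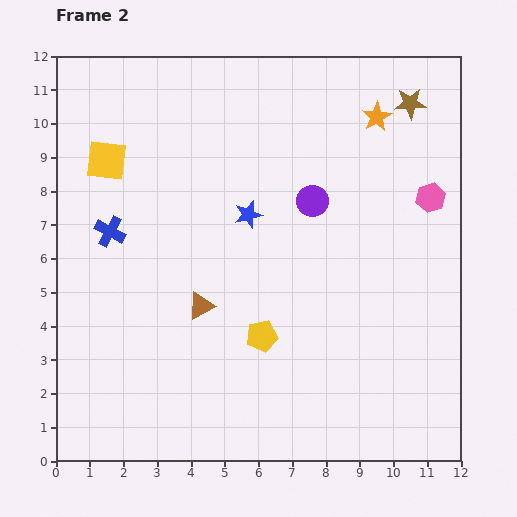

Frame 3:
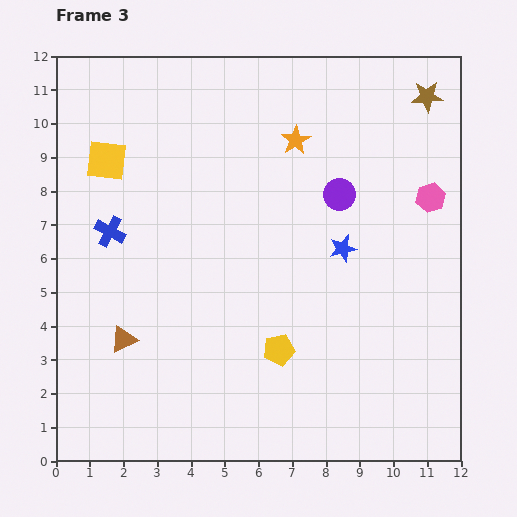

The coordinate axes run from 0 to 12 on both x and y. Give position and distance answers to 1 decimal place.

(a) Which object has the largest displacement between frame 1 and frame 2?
the blue star

(moved 2.9; next 2.5)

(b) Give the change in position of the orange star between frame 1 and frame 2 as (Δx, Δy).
(2.4, -0.7)

The orange star was at (7.1, 10.9) in frame 1 and (9.5, 10.2) in frame 2.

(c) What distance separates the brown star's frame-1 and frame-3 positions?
1.2

The brown star moved from (9.9, 10.3) to (11.0, 10.8), a distance of √(1.1² + 0.5²) ≈ 1.2.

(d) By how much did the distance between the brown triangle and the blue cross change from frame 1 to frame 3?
-1.9

Distance in frame 1: 5.1. Distance in frame 3: 3.2.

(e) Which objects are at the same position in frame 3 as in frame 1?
the blue cross, the pink hexagon, the yellow square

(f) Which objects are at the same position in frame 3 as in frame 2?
the blue cross, the pink hexagon, the yellow square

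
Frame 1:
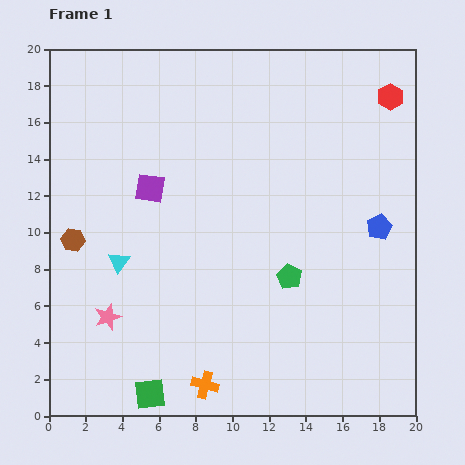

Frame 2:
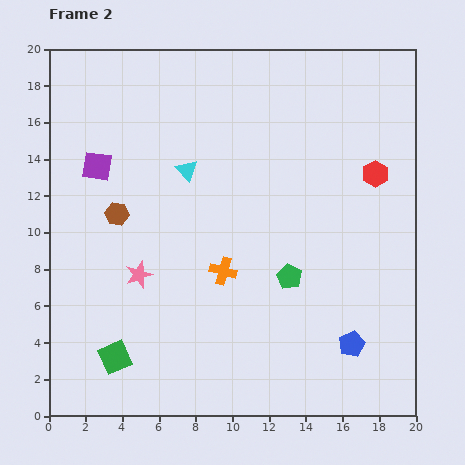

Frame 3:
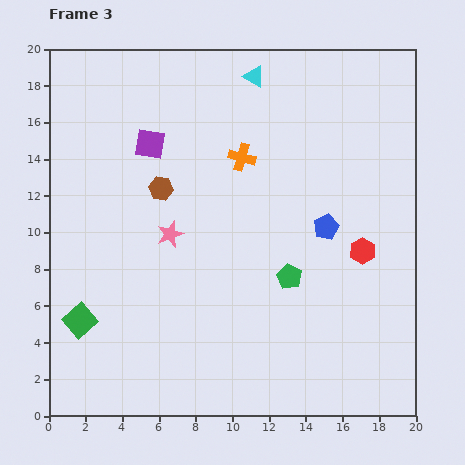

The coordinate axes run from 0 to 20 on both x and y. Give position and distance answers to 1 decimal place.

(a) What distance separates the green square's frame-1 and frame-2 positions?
2.8

The green square moved from (5.5, 1.2) to (3.6, 3.2), a distance of √(1.9² + 2.0²) ≈ 2.8.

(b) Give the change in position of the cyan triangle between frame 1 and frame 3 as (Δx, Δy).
(7.4, 10.1)

The cyan triangle was at (3.8, 8.4) in frame 1 and (11.2, 18.5) in frame 3.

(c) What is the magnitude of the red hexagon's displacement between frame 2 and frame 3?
4.3

The red hexagon moved from (17.8, 13.2) to (17.1, 9.0), a distance of √(0.7² + 4.2²) ≈ 4.3.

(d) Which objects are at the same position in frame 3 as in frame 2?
the green pentagon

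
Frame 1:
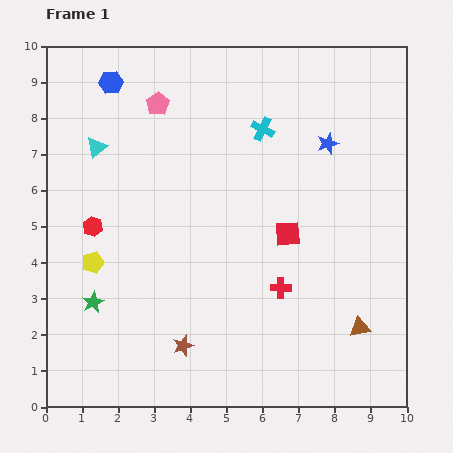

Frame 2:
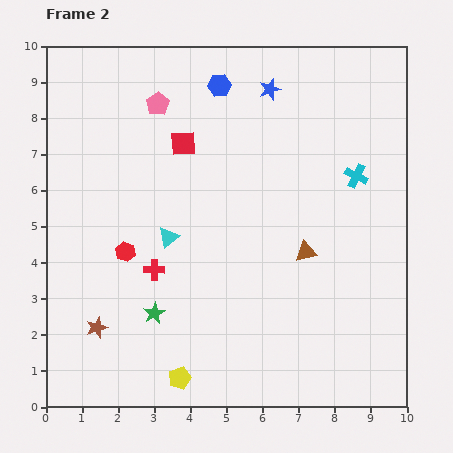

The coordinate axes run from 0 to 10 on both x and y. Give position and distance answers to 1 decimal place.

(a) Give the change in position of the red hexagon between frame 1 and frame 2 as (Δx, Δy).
(0.9, -0.7)

The red hexagon was at (1.3, 5.0) in frame 1 and (2.2, 4.3) in frame 2.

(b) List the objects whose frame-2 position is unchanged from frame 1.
the pink pentagon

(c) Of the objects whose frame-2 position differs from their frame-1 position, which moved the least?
the red hexagon

(moved 1.1)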